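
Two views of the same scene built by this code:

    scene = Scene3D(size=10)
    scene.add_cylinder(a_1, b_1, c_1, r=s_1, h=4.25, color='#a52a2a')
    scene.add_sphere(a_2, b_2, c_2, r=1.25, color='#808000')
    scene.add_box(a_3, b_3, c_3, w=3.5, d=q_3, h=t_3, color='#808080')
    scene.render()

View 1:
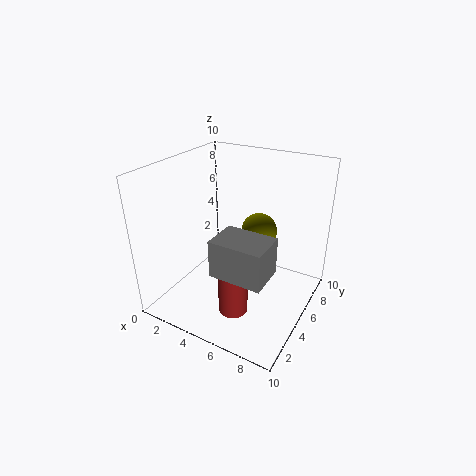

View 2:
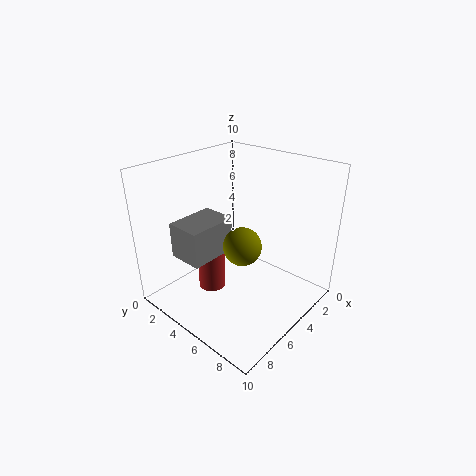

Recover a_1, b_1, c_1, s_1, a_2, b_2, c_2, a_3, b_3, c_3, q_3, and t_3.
a_1 = 5.75
b_1 = 3
c_1 = 0.5
s_1 = 1
a_2 = 6
b_2 = 6.25
c_2 = 5.25
a_3 = 4.75
b_3 = 1.75
c_3 = 3.75
q_3 = 2.5
t_3 = 2.5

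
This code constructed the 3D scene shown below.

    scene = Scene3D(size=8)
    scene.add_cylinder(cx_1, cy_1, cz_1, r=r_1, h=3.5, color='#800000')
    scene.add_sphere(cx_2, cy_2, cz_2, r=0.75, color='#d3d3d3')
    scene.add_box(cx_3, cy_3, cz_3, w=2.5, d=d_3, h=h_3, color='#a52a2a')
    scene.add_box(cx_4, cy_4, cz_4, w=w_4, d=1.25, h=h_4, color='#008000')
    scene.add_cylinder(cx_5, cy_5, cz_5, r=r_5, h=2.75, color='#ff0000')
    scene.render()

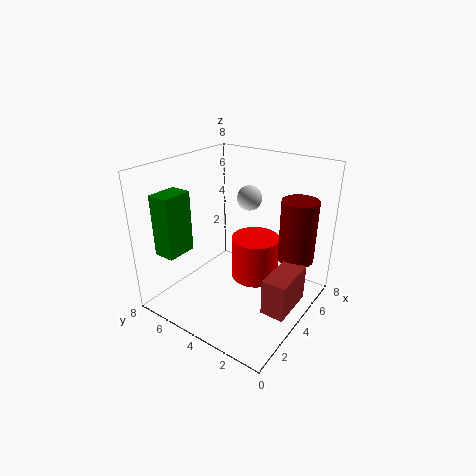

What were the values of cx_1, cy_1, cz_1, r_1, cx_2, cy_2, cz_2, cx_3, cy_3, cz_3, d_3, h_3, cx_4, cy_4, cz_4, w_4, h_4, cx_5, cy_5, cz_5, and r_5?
cx_1 = 5.75; cy_1 = 1.25; cz_1 = 2.75; r_1 = 1; cx_2 = 6.25; cy_2 = 4.75; cz_2 = 5.5; cx_3 = 2.5; cy_3 = 0.25; cz_3 = 1; d_3 = 1.25; h_3 = 2; cx_4 = 1.25; cy_4 = 6.5; cz_4 = 3; w_4 = 1.75; h_4 = 3.5; cx_5 = 6.25; cy_5 = 4.25; cz_5 = 0.25; r_5 = 1.5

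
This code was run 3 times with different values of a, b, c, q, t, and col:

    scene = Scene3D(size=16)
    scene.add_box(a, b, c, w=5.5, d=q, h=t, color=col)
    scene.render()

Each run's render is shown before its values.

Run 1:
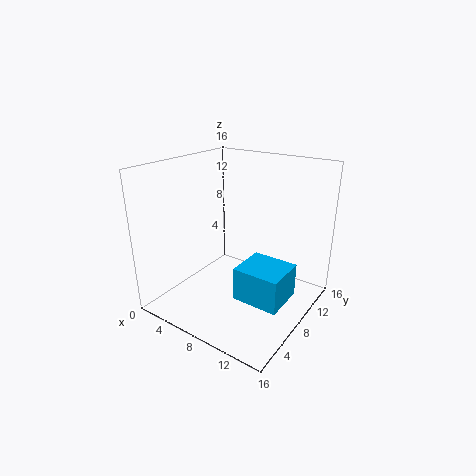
a = 8, b = 7, c = 0.5, q = 5, t = 4, col = 'deepskyblue'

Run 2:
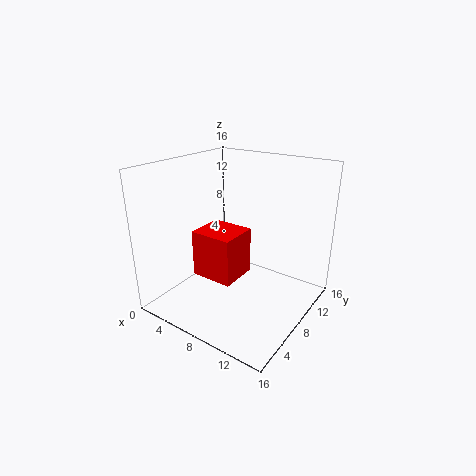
a = 1, b = 8, c = 1, q = 5, t = 6, col = 'red'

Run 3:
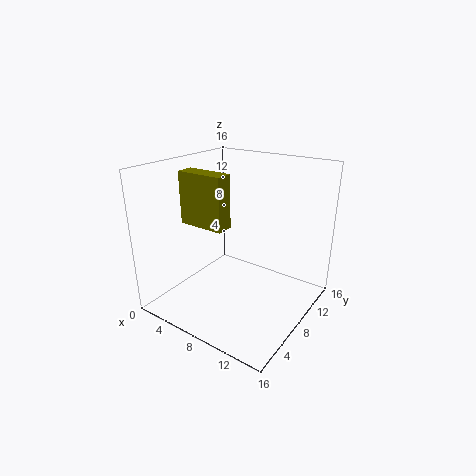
a = 1.5, b = 6, c = 9, q = 2, t = 6, col = 'olive'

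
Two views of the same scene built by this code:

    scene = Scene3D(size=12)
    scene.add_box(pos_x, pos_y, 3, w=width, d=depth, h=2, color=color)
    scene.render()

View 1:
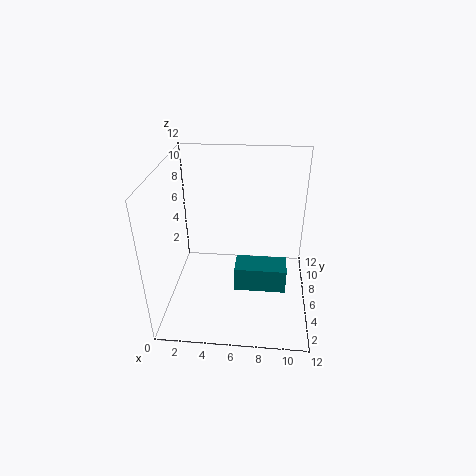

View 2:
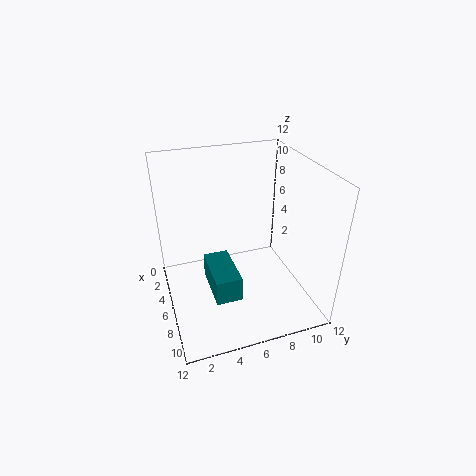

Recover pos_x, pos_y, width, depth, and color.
pos_x = 6, pos_y = 3, width = 4, depth = 2, color = 'teal'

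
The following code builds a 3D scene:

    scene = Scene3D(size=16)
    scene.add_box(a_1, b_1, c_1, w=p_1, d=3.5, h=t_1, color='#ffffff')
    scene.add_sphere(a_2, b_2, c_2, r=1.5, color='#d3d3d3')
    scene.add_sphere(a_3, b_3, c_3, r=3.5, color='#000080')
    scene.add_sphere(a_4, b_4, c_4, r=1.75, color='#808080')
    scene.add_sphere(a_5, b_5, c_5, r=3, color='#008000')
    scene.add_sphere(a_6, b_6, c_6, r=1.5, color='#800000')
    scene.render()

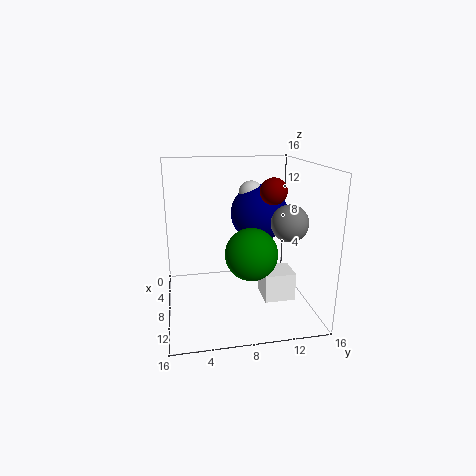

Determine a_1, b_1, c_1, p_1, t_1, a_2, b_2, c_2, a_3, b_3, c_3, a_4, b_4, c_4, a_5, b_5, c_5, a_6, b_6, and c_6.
a_1 = 7, b_1 = 10.75, c_1 = 0.75, p_1 = 3.25, t_1 = 3.25, a_2 = 3.5, b_2 = 10.5, c_2 = 12, a_3 = 3.75, b_3 = 11.5, c_3 = 9.5, a_4 = 13.75, b_4 = 11.75, c_4 = 11.25, a_5 = 8.25, b_5 = 9.5, c_5 = 6, a_6 = 7.75, b_6 = 12, c_6 = 13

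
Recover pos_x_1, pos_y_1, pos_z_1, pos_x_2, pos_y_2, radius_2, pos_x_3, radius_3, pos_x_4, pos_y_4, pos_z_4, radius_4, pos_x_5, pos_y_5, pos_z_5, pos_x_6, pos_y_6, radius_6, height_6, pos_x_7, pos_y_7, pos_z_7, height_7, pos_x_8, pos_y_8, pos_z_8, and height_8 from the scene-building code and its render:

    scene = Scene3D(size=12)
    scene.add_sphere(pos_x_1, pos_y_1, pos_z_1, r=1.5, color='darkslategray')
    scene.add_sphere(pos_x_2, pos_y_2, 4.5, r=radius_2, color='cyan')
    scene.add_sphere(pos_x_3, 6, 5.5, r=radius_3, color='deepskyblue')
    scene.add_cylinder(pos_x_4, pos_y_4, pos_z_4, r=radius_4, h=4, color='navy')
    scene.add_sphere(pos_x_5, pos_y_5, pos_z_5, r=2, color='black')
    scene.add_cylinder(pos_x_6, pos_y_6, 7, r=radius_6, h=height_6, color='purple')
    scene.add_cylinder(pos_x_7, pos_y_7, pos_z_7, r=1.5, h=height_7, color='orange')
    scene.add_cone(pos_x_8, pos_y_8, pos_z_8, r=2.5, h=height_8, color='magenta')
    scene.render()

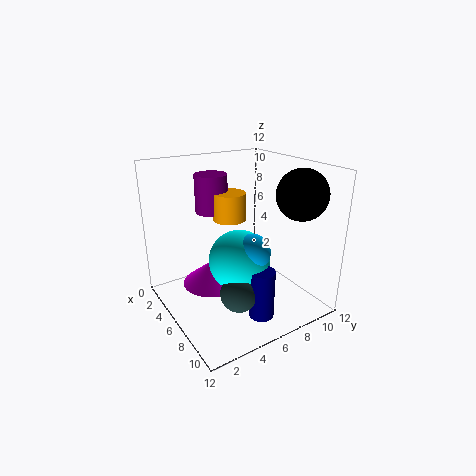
pos_x_1 = 8.5, pos_y_1 = 4.5, pos_z_1 = 2.5, pos_x_2 = 7, pos_y_2 = 5.5, radius_2 = 2.5, pos_x_3 = 8, radius_3 = 1.5, pos_x_4 = 9.5, pos_y_4 = 6, pos_z_4 = 0.5, radius_4 = 1, pos_x_5 = 9.5, pos_y_5 = 9.5, pos_z_5 = 10, pos_x_6 = 1.5, pos_y_6 = 6, radius_6 = 1.5, height_6 = 3.5, pos_x_7 = 3, pos_y_7 = 7, pos_z_7 = 6.5, height_7 = 2.5, pos_x_8 = 5, pos_y_8 = 4, pos_z_8 = 2, height_8 = 2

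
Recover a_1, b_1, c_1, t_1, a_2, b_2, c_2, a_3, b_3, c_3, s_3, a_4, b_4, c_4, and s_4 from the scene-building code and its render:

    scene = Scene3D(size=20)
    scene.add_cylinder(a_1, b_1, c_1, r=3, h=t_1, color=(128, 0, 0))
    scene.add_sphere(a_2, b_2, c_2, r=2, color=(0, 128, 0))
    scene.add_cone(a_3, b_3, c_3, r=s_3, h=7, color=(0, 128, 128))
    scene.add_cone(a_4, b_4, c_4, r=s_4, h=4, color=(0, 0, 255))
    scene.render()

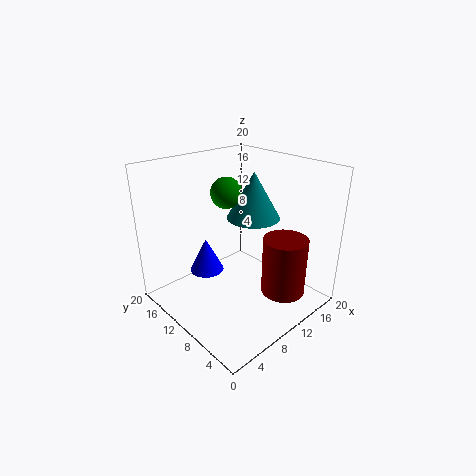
a_1 = 13, b_1 = 4, c_1 = 3, t_1 = 8, a_2 = 8, b_2 = 10, c_2 = 17, a_3 = 15, b_3 = 12, c_3 = 11, s_3 = 4, a_4 = 3, b_4 = 8, c_4 = 9, s_4 = 2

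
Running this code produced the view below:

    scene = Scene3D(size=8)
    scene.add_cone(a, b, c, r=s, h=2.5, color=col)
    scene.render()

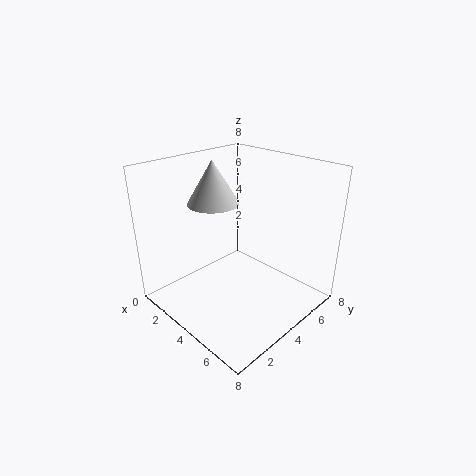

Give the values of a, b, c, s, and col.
a = 2, b = 4, c = 5.5, s = 1.5, col = 'lightgray'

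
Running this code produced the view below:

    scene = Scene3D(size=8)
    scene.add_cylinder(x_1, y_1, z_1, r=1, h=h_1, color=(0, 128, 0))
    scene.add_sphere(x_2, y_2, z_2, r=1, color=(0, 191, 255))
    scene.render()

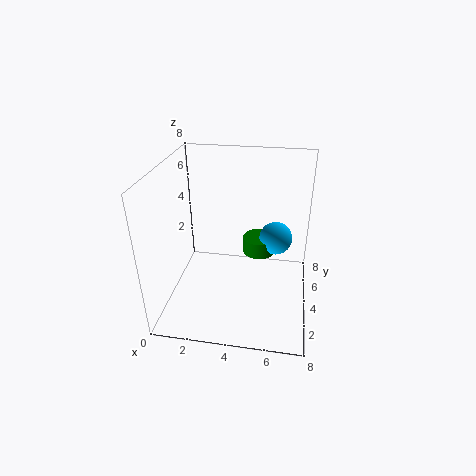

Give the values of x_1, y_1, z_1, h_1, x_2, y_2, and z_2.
x_1 = 5, y_1 = 6, z_1 = 2, h_1 = 1, x_2 = 6, y_2 = 6, z_2 = 3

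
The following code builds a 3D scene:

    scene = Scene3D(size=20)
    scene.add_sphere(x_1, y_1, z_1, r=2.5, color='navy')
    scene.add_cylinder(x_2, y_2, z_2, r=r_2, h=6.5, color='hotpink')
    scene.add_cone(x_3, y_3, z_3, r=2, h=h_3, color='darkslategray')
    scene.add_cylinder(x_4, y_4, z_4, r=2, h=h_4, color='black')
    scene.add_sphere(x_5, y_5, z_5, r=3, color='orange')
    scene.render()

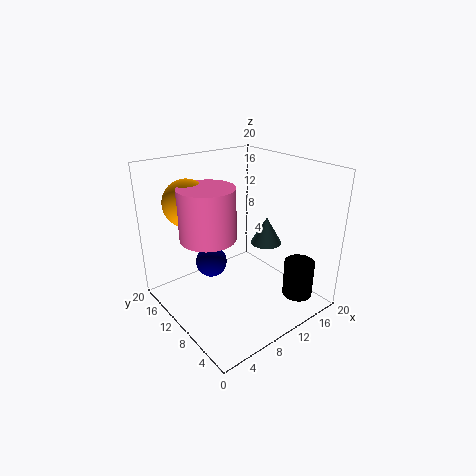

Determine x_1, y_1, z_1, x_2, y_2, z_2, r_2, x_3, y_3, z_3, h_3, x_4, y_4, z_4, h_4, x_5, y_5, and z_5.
x_1 = 10; y_1 = 17; z_1 = 3; x_2 = 4.5; y_2 = 9; z_2 = 12; r_2 = 3.5; x_3 = 11.5; y_3 = 6; z_3 = 10.5; h_3 = 3.5; x_4 = 14.5; y_4 = 2.5; z_4 = 3; h_4 = 5; x_5 = 3.5; y_5 = 12; z_5 = 16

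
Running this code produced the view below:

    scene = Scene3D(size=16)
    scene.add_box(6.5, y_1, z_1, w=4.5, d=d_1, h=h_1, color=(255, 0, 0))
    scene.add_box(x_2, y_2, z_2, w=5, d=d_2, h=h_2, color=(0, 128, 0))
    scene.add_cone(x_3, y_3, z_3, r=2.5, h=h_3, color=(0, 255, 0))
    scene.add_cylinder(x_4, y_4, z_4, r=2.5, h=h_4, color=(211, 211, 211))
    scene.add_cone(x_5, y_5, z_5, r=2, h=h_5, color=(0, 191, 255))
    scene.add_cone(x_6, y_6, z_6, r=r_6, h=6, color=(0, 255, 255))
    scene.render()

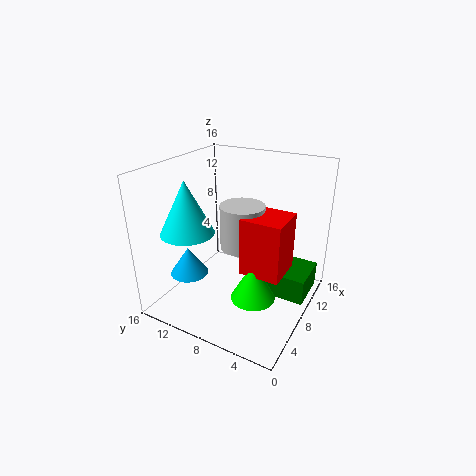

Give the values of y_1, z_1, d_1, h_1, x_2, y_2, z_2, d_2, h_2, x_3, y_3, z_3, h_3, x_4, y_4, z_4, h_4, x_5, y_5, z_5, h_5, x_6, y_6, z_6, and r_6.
y_1 = 2.5, z_1 = 4.5, d_1 = 4.5, h_1 = 6.5, x_2 = 9.5, y_2 = 0.5, z_2 = 0.5, d_2 = 4.5, h_2 = 3, x_3 = 7, y_3 = 5.5, z_3 = 1.5, h_3 = 4.5, x_4 = 9, y_4 = 8, z_4 = 6.5, h_4 = 5, x_5 = 3.5, y_5 = 11.5, z_5 = 5, h_5 = 3, x_6 = 5.5, y_6 = 13, z_6 = 8.5, r_6 = 3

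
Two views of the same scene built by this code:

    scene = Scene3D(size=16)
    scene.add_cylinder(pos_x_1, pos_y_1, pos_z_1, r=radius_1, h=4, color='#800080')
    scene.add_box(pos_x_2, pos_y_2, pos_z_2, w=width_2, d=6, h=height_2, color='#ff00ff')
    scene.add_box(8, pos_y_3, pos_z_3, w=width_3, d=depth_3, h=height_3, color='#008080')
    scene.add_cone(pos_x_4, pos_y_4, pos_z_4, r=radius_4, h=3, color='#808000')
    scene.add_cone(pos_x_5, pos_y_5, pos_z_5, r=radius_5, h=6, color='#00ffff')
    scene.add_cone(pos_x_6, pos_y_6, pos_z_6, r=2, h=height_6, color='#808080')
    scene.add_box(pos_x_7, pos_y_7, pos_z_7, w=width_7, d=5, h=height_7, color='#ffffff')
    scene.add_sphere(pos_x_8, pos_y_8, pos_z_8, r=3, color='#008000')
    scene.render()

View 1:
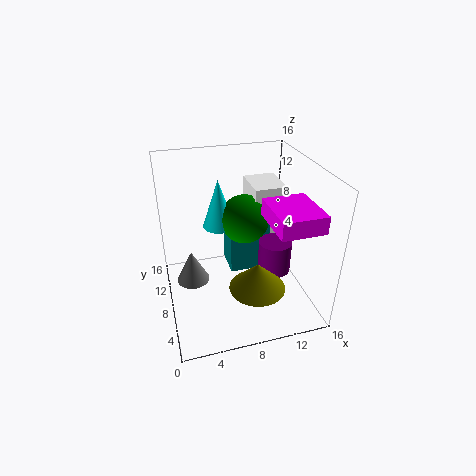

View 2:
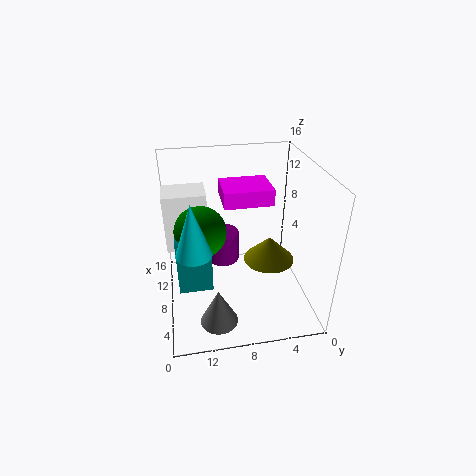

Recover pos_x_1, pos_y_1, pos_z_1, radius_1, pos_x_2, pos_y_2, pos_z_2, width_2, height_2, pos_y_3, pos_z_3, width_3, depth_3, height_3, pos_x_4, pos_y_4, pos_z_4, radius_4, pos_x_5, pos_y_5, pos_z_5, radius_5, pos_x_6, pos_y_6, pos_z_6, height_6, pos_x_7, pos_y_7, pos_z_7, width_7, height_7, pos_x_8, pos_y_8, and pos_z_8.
pos_x_1 = 13, pos_y_1 = 9, pos_z_1 = 2, radius_1 = 2, pos_x_2 = 11, pos_y_2 = 3, pos_z_2 = 10, width_2 = 5, height_2 = 2, pos_y_3 = 11, pos_z_3 = 1, width_3 = 5, depth_3 = 4, height_3 = 7, pos_x_4 = 9, pos_y_4 = 4, pos_z_4 = 4, radius_4 = 3, pos_x_5 = 7, pos_y_5 = 13, pos_z_5 = 7, radius_5 = 2, pos_x_6 = 3, pos_y_6 = 11, pos_z_6 = 1, height_6 = 4, pos_x_7 = 11, pos_y_7 = 11, pos_z_7 = 5, width_7 = 4, height_7 = 7, pos_x_8 = 10, pos_y_8 = 12, pos_z_8 = 8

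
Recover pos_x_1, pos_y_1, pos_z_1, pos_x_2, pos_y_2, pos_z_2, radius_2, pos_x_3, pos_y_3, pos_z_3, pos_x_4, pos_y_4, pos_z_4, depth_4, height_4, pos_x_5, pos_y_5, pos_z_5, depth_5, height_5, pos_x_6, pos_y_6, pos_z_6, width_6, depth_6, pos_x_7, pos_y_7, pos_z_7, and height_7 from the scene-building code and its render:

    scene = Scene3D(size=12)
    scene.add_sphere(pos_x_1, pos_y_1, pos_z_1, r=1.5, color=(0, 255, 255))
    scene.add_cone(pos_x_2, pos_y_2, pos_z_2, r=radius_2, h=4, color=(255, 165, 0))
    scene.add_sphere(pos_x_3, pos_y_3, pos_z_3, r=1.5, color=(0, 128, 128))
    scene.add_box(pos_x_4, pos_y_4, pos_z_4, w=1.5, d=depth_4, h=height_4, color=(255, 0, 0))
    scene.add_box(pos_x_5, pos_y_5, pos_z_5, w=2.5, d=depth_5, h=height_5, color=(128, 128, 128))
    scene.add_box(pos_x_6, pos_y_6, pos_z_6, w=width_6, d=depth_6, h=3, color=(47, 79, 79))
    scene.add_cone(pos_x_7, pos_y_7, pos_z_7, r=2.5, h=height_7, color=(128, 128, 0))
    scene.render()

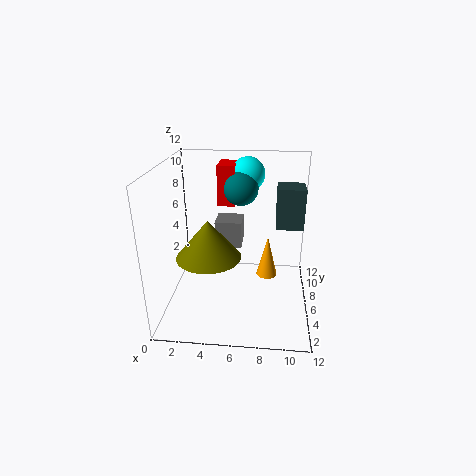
pos_x_1 = 6.5; pos_y_1 = 9.5; pos_z_1 = 10.5; pos_x_2 = 8.5; pos_y_2 = 9.5; pos_z_2 = 0.5; radius_2 = 1; pos_x_3 = 6; pos_y_3 = 8.5; pos_z_3 = 9.5; pos_x_4 = 4; pos_y_4 = 8; pos_z_4 = 8; depth_4 = 2.5; height_4 = 3.5; pos_x_5 = 3.5; pos_y_5 = 9; pos_z_5 = 3.5; depth_5 = 2.5; height_5 = 2.5; pos_x_6 = 9; pos_y_6 = 3.5; pos_z_6 = 8; width_6 = 2; depth_6 = 2; pos_x_7 = 4; pos_y_7 = 3.5; pos_z_7 = 5.5; height_7 = 3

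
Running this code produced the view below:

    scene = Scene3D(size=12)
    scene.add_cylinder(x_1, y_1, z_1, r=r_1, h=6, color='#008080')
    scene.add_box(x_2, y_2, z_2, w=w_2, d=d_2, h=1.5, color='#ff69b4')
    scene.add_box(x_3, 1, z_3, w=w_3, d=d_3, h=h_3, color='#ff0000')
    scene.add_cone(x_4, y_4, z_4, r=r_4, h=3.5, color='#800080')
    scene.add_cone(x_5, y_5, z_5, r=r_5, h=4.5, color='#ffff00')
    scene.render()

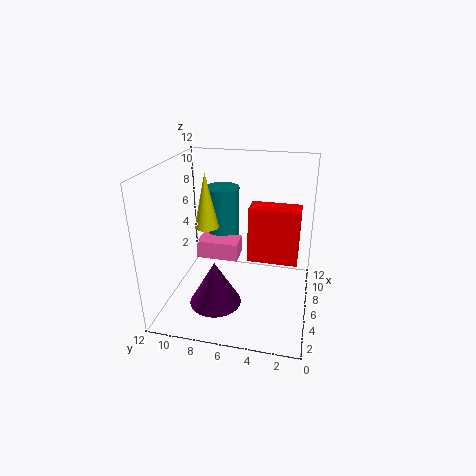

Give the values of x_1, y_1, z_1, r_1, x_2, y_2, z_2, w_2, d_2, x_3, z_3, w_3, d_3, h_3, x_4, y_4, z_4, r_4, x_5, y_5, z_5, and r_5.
x_1 = 8.5; y_1 = 8; z_1 = 3.5; r_1 = 1.5; x_2 = 5.5; y_2 = 6; z_2 = 4; w_2 = 2; d_2 = 3.5; x_3 = 5; z_3 = 4.5; w_3 = 2; d_3 = 4; h_3 = 4.5; x_4 = 2.5; y_4 = 7; z_4 = 2; r_4 = 2; x_5 = 5.5; y_5 = 8.5; z_5 = 7; r_5 = 1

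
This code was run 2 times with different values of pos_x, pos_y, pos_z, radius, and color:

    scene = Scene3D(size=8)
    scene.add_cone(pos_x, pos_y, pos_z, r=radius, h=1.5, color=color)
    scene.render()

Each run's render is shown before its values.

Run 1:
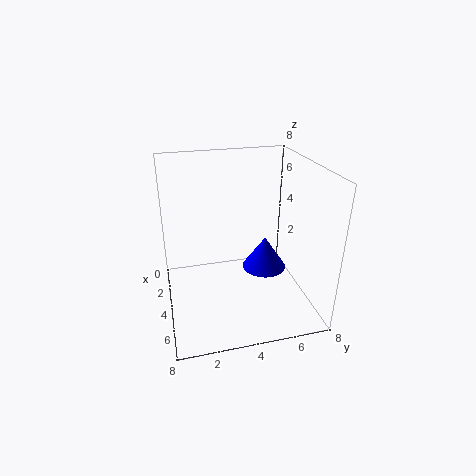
pos_x = 7, pos_y = 4.5, pos_z = 4, radius = 1, color = 'blue'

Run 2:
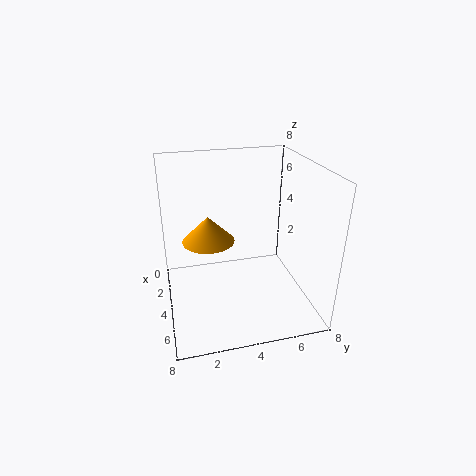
pos_x = 3, pos_y = 2.5, pos_z = 3.5, radius = 1.5, color = 'orange'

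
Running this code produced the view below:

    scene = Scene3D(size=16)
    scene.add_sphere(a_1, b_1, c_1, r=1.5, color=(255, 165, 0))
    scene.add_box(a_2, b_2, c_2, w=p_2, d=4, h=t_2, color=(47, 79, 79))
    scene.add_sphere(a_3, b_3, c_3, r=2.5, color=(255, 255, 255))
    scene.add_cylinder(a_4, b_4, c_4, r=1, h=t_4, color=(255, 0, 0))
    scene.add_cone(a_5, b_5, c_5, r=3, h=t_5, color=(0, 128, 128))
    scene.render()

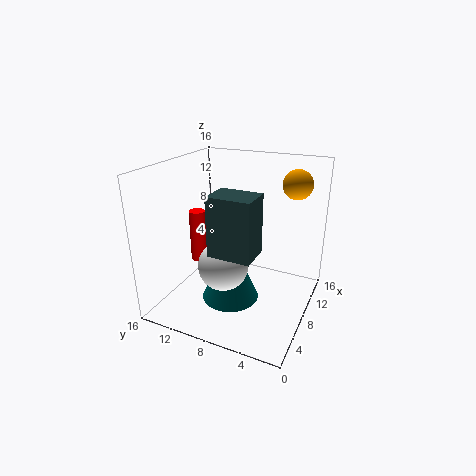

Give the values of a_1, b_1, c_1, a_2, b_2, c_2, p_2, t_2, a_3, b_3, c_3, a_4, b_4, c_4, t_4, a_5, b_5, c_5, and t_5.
a_1 = 9
b_1 = 2
c_1 = 14.5
a_2 = 0.5
b_2 = 3.5
c_2 = 9.5
p_2 = 3
t_2 = 5.5
a_3 = 3.5
b_3 = 7.5
c_3 = 7
a_4 = 10
b_4 = 14.5
c_4 = 3
t_4 = 6.5
a_5 = 5
b_5 = 7.5
c_5 = 2.5
t_5 = 7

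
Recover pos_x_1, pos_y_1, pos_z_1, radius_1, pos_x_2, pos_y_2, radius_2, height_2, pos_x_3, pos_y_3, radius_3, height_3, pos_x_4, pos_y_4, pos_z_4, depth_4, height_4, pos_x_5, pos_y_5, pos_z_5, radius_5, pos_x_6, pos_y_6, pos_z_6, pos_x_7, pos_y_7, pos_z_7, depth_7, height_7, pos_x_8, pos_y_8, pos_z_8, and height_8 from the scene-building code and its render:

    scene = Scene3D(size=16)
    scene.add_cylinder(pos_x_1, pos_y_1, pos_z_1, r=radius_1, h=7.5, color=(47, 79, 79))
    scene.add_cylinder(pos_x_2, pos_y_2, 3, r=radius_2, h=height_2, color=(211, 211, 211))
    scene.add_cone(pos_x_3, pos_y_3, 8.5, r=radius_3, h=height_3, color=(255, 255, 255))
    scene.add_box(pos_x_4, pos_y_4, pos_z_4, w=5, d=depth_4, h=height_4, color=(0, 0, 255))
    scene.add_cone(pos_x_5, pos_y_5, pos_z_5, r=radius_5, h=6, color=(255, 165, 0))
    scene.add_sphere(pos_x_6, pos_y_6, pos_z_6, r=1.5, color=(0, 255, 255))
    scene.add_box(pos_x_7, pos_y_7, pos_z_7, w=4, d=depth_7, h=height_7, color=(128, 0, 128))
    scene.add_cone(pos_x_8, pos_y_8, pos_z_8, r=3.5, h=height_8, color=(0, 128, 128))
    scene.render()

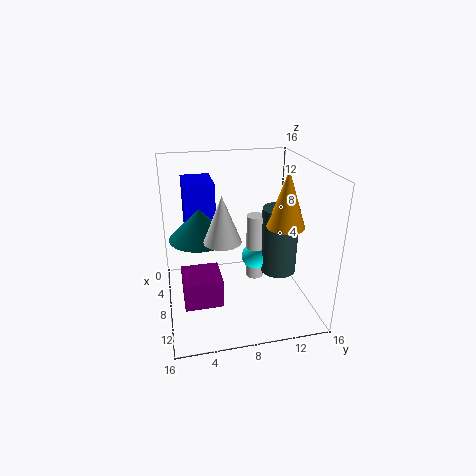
pos_x_1 = 9, pos_y_1 = 12.5, pos_z_1 = 4, radius_1 = 2, pos_x_2 = 8, pos_y_2 = 10, radius_2 = 1, height_2 = 7.5, pos_x_3 = 9.5, pos_y_3 = 6, radius_3 = 2, height_3 = 5, pos_x_4 = 0.5, pos_y_4 = 2.5, pos_z_4 = 7.5, depth_4 = 3.5, height_4 = 6, pos_x_5 = 10.5, pos_y_5 = 12.5, pos_z_5 = 10, radius_5 = 2, pos_x_6 = 8, pos_y_6 = 10, pos_z_6 = 5.5, pos_x_7 = 8.5, pos_y_7 = 1.5, pos_z_7 = 2.5, depth_7 = 4, height_7 = 3, pos_x_8 = 6, pos_y_8 = 4, pos_z_8 = 7.5, height_8 = 3.5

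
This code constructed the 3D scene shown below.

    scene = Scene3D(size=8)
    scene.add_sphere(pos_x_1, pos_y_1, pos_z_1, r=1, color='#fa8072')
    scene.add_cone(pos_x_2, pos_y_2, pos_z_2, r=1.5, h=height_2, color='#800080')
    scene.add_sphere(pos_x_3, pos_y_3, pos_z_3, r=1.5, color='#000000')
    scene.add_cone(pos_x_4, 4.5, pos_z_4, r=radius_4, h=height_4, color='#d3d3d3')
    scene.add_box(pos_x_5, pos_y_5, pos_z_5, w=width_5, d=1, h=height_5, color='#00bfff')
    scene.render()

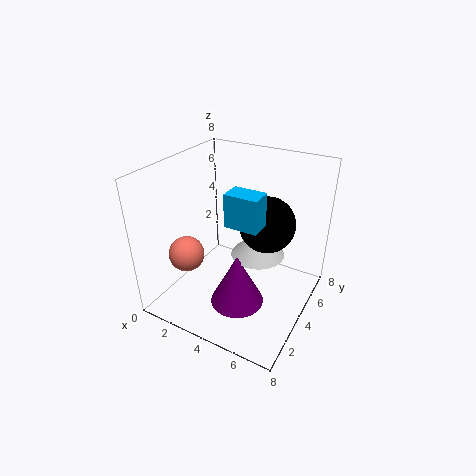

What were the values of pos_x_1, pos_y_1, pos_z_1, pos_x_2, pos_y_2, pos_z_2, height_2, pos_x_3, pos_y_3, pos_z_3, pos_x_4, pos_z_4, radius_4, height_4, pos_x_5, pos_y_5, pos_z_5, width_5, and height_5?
pos_x_1 = 1.5; pos_y_1 = 2.5; pos_z_1 = 3; pos_x_2 = 4.5; pos_y_2 = 3; pos_z_2 = 0.5; height_2 = 3; pos_x_3 = 5.5; pos_y_3 = 4.5; pos_z_3 = 5; pos_x_4 = 5; pos_z_4 = 3; radius_4 = 1.5; height_4 = 1.5; pos_x_5 = 5; pos_y_5 = 1; pos_z_5 = 6.5; width_5 = 1.5; height_5 = 1.5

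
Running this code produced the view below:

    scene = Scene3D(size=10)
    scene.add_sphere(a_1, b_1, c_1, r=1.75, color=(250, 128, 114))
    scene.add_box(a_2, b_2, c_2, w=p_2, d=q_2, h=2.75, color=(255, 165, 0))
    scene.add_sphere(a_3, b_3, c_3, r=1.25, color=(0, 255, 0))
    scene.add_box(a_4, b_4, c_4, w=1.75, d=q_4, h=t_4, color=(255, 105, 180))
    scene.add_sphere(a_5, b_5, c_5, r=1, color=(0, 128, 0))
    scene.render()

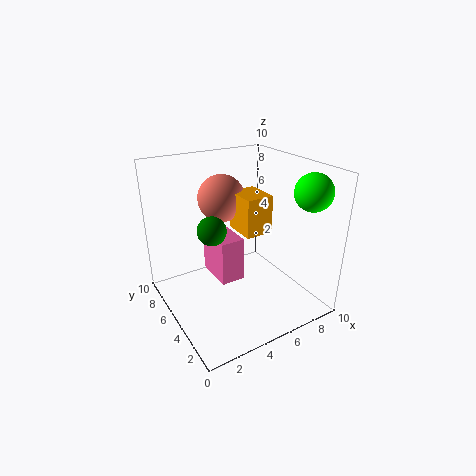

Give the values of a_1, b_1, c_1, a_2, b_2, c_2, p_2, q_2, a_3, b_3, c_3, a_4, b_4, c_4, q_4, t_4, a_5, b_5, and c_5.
a_1 = 5.25; b_1 = 7.75; c_1 = 7; a_2 = 5.5; b_2 = 4.5; c_2 = 5; p_2 = 2; q_2 = 2.5; a_3 = 8.75; b_3 = 2; c_3 = 8.5; a_4 = 3.75; b_4 = 5; c_4 = 1.5; q_4 = 3; t_4 = 3.25; a_5 = 3.25; b_5 = 5.5; c_5 = 5.75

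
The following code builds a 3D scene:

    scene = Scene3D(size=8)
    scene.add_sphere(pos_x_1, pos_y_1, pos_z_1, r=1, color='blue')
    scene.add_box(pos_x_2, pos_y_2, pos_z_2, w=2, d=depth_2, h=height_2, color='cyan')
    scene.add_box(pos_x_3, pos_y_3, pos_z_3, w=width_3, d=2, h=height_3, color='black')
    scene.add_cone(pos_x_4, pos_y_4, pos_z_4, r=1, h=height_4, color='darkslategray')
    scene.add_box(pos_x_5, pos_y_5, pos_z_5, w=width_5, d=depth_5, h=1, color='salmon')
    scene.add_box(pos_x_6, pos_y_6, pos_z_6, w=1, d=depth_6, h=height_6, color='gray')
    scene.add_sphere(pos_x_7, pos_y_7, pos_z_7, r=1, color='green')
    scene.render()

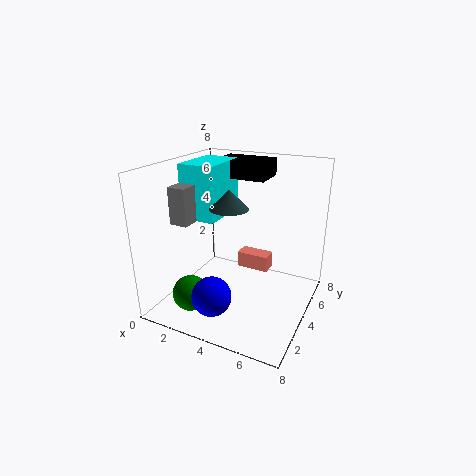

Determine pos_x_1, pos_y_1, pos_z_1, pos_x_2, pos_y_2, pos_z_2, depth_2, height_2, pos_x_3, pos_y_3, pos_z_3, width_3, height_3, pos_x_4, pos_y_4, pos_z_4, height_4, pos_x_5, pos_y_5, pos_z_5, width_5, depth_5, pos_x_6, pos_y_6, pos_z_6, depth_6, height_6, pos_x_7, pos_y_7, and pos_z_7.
pos_x_1 = 4
pos_y_1 = 1
pos_z_1 = 2
pos_x_2 = 1
pos_y_2 = 3
pos_z_2 = 5
depth_2 = 3
height_2 = 3
pos_x_3 = 2
pos_y_3 = 5
pos_z_3 = 7
width_3 = 3
height_3 = 1
pos_x_4 = 4
pos_y_4 = 3
pos_z_4 = 6
height_4 = 1
pos_x_5 = 3
pos_y_5 = 6
pos_z_5 = 1
width_5 = 2
depth_5 = 1
pos_x_6 = 1
pos_y_6 = 2
pos_z_6 = 5
depth_6 = 2
height_6 = 2
pos_x_7 = 2
pos_y_7 = 2
pos_z_7 = 1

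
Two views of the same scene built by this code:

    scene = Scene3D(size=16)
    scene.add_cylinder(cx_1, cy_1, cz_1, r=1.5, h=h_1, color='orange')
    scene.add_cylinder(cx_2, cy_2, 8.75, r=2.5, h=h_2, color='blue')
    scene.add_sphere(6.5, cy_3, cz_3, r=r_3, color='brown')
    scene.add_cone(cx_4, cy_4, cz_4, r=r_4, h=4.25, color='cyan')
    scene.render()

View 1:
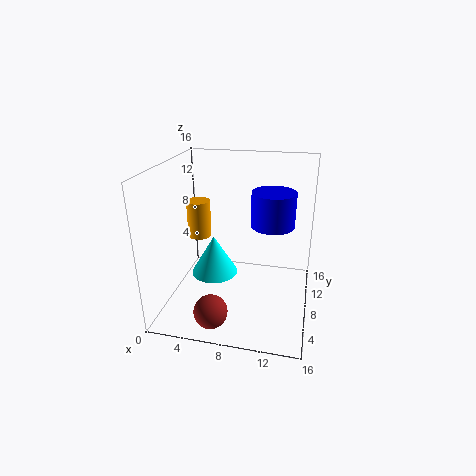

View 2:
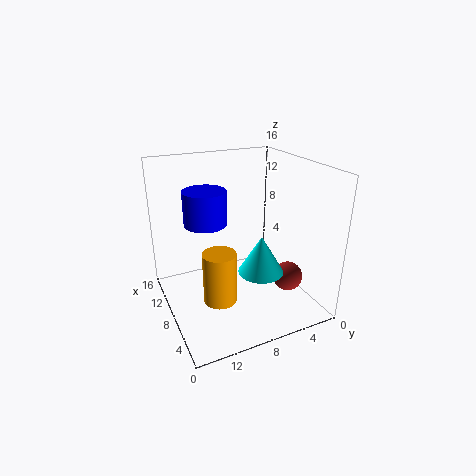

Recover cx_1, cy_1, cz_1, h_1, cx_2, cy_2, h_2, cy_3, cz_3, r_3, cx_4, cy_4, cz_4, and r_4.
cx_1 = 1.75, cy_1 = 12.75, cz_1 = 5.5, h_1 = 4.75, cx_2 = 11.5, cy_2 = 10.5, h_2 = 4, cy_3 = 2, cz_3 = 2.25, r_3 = 1.75, cx_4 = 5.75, cy_4 = 6.25, cz_4 = 4.5, r_4 = 2.5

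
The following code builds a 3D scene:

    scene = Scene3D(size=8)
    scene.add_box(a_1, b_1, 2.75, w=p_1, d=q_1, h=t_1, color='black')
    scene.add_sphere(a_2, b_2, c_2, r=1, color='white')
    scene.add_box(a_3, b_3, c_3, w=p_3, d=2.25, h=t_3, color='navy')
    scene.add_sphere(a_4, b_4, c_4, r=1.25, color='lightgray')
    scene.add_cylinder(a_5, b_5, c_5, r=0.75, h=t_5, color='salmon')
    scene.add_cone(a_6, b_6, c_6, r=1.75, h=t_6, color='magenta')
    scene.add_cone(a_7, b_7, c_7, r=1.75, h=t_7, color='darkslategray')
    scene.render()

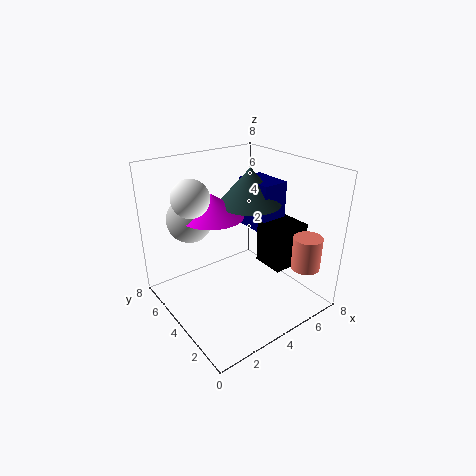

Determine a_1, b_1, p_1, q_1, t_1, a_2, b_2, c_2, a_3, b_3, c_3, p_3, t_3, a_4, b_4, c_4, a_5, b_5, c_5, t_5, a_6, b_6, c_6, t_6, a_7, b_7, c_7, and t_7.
a_1 = 4.75
b_1 = 1.5
p_1 = 2
q_1 = 1.75
t_1 = 2.25
a_2 = 1.75
b_2 = 5
c_2 = 6.5
a_3 = 5
b_3 = 3
c_3 = 4.25
p_3 = 1.5
t_3 = 2.75
a_4 = 2
b_4 = 5.75
c_4 = 5
a_5 = 6
b_5 = 0.75
c_5 = 3
t_5 = 1.75
a_6 = 3
b_6 = 5
c_6 = 5.25
t_6 = 1.25
a_7 = 5
b_7 = 4.25
c_7 = 5.75
t_7 = 2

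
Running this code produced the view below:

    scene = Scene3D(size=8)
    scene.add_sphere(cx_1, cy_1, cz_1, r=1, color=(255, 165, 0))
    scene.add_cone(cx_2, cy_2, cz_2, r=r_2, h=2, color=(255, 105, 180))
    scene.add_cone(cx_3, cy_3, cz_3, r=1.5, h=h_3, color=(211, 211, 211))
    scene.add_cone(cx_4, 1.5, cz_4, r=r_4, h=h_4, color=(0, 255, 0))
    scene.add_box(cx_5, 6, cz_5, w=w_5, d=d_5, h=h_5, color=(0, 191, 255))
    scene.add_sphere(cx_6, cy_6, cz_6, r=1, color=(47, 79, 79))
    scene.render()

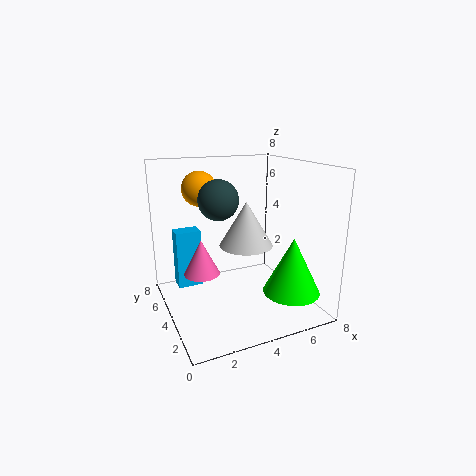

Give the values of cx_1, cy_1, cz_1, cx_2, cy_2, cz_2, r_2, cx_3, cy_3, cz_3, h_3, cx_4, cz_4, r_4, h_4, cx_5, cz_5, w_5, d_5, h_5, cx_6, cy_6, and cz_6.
cx_1 = 2.5, cy_1 = 6, cz_1 = 6.5, cx_2 = 2, cy_2 = 4.5, cz_2 = 2, r_2 = 1, cx_3 = 4.5, cy_3 = 4, cz_3 = 3.5, h_3 = 2.5, cx_4 = 6, cz_4 = 1.5, r_4 = 1.5, h_4 = 3, cx_5 = 1, cz_5 = 0.5, w_5 = 1.5, d_5 = 1, h_5 = 3.5, cx_6 = 2.5, cy_6 = 3, cz_6 = 6.5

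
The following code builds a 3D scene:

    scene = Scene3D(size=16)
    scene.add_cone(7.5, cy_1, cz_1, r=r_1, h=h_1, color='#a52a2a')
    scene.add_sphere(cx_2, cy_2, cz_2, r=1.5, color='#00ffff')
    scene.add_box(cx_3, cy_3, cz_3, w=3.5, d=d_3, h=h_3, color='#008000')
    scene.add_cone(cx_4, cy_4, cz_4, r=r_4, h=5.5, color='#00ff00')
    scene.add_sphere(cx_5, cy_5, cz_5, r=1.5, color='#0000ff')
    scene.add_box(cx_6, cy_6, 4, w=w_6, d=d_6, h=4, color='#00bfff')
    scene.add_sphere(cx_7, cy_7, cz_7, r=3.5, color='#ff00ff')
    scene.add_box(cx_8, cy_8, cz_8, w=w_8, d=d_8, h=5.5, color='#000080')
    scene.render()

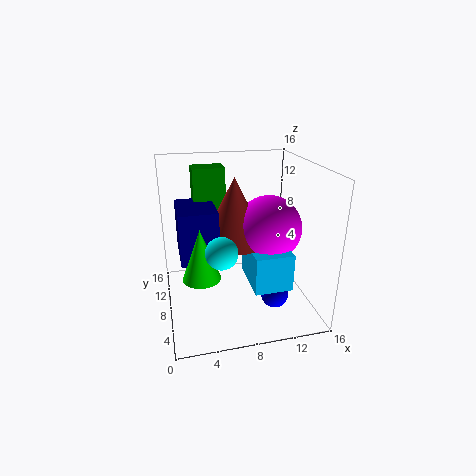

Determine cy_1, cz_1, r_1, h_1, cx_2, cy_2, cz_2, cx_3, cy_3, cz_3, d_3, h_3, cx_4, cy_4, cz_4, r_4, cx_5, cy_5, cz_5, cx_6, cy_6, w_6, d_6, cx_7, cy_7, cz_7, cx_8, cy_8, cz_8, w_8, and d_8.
cy_1 = 7.5
cz_1 = 8
r_1 = 3.5
h_1 = 7
cx_2 = 5
cy_2 = 2
cz_2 = 9.5
cx_3 = 3.5
cy_3 = 9.5
cz_3 = 10.5
d_3 = 2.5
h_3 = 5
cx_4 = 3.5
cy_4 = 5.5
cz_4 = 5
r_4 = 2
cx_5 = 11.5
cy_5 = 5
cz_5 = 2
cx_6 = 8.5
cy_6 = 2.5
w_6 = 4
d_6 = 5.5
cx_7 = 11
cy_7 = 6.5
cz_7 = 9.5
cx_8 = 1.5
cy_8 = 5.5
cz_8 = 6.5
w_8 = 4
d_8 = 5.5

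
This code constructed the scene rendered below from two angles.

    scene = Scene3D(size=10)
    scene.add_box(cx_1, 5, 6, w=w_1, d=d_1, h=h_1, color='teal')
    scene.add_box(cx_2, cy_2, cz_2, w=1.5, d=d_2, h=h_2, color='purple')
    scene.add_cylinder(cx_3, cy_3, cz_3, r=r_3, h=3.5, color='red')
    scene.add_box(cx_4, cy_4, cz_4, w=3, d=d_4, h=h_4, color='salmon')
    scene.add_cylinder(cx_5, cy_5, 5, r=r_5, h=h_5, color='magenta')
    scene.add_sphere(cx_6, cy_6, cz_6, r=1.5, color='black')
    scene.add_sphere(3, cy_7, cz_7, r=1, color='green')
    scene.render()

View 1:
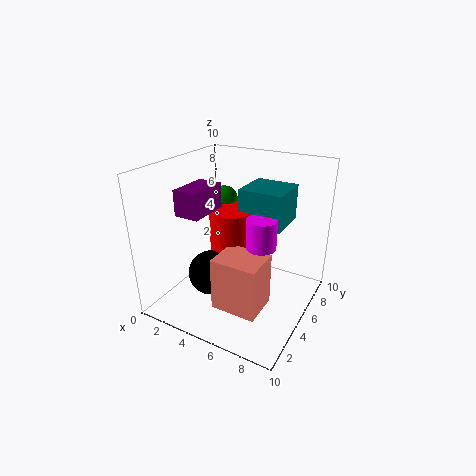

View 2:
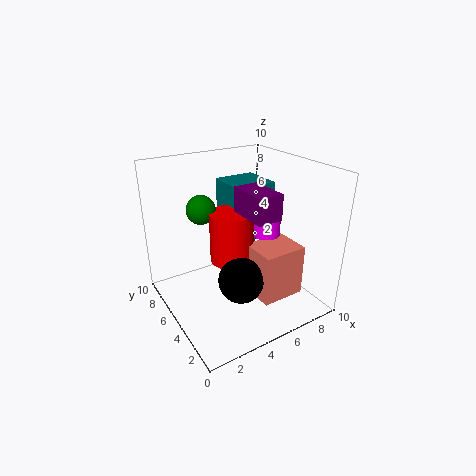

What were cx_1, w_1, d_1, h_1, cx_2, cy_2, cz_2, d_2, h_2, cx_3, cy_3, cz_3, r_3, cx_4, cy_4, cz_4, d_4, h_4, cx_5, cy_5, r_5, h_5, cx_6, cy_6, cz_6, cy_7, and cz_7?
cx_1 = 5; w_1 = 3; d_1 = 3; h_1 = 2.5; cx_2 = 3.5; cy_2 = 0.5; cz_2 = 8; d_2 = 2.5; h_2 = 1.5; cx_3 = 4.5; cy_3 = 5; cz_3 = 3.5; r_3 = 1.5; cx_4 = 5; cy_4 = 1.5; cz_4 = 1.5; d_4 = 2.5; h_4 = 3.5; cx_5 = 7; cy_5 = 4.5; r_5 = 1; h_5 = 2; cx_6 = 4; cy_6 = 3; cz_6 = 3; cy_7 = 6.5; cz_7 = 7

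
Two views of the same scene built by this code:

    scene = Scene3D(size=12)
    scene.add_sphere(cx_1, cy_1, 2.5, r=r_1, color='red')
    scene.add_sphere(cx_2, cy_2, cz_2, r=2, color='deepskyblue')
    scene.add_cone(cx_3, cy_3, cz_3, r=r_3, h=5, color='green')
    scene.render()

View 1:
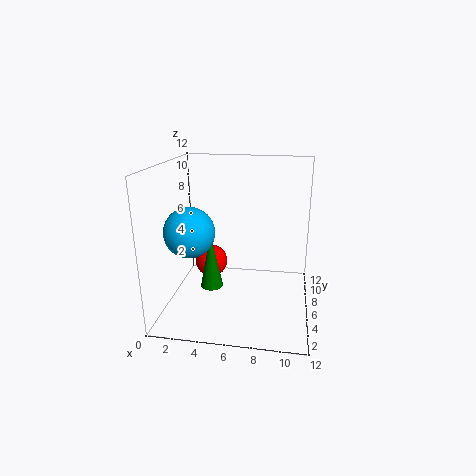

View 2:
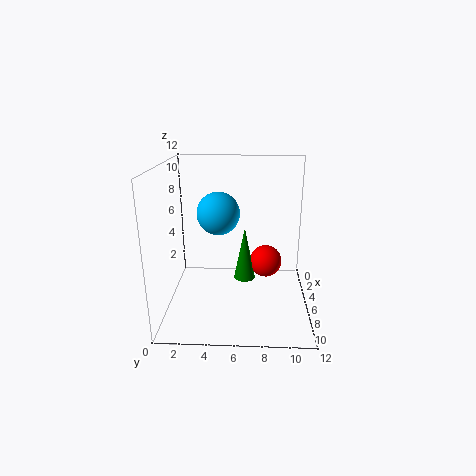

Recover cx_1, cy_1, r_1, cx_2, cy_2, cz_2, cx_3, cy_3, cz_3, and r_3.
cx_1 = 3, cy_1 = 8.5, r_1 = 1.5, cx_2 = 2.5, cy_2 = 4, cz_2 = 7, cx_3 = 3.5, cy_3 = 6.5, cz_3 = 1, r_3 = 1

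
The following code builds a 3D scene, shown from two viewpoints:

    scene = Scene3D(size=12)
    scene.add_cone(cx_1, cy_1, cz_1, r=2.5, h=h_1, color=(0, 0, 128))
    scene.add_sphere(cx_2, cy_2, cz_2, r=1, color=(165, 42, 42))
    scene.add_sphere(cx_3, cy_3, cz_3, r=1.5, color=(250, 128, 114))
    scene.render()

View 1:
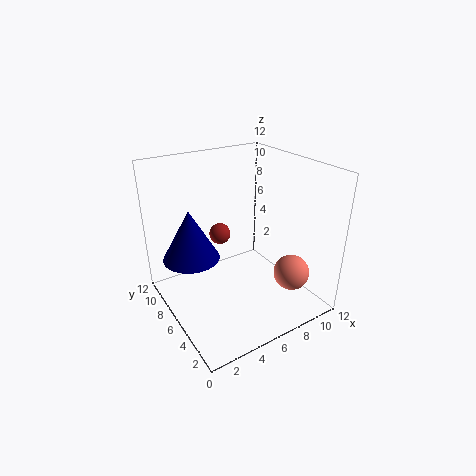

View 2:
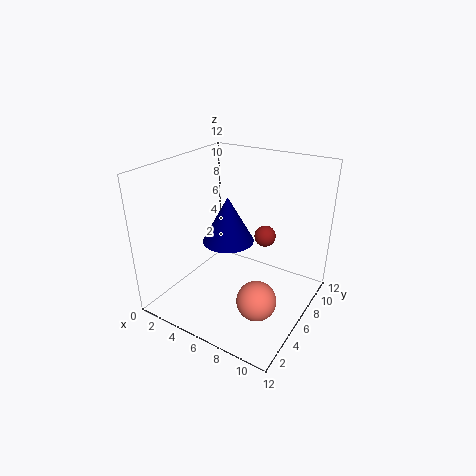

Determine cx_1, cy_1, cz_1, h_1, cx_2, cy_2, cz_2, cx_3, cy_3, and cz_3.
cx_1 = 3
cy_1 = 9
cz_1 = 3.5
h_1 = 4.5
cx_2 = 6.5
cy_2 = 10
cz_2 = 4.5
cx_3 = 9.5
cy_3 = 3
cz_3 = 3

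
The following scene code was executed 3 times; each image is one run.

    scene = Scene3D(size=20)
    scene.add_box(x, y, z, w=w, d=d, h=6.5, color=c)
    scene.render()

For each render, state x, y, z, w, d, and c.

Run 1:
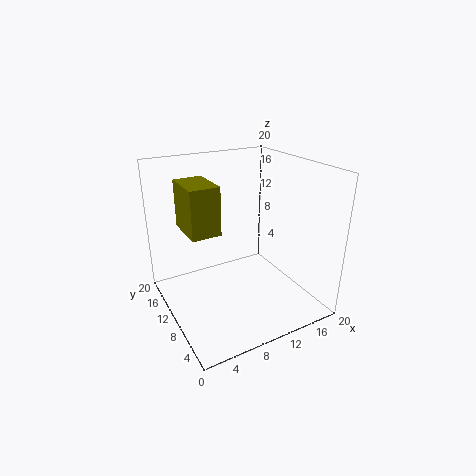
x = 3, y = 9, z = 11.5, w = 4, d = 6, c = 'olive'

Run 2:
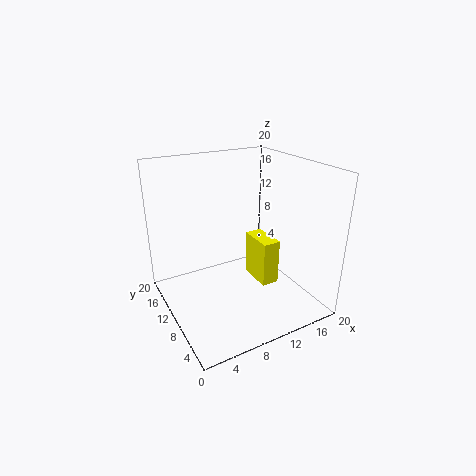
x = 12.5, y = 7, z = 3, w = 2.5, d = 5, c = 'yellow'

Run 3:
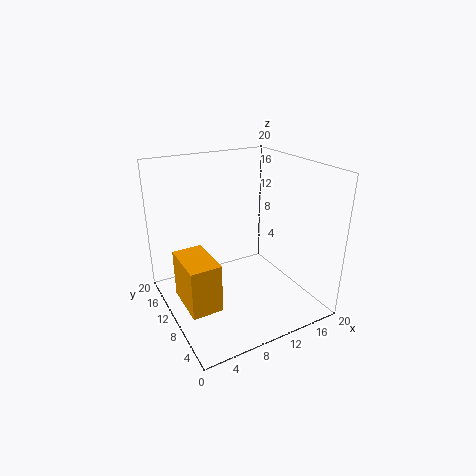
x = 1, y = 5, z = 3, w = 4, d = 6.5, c = 'orange'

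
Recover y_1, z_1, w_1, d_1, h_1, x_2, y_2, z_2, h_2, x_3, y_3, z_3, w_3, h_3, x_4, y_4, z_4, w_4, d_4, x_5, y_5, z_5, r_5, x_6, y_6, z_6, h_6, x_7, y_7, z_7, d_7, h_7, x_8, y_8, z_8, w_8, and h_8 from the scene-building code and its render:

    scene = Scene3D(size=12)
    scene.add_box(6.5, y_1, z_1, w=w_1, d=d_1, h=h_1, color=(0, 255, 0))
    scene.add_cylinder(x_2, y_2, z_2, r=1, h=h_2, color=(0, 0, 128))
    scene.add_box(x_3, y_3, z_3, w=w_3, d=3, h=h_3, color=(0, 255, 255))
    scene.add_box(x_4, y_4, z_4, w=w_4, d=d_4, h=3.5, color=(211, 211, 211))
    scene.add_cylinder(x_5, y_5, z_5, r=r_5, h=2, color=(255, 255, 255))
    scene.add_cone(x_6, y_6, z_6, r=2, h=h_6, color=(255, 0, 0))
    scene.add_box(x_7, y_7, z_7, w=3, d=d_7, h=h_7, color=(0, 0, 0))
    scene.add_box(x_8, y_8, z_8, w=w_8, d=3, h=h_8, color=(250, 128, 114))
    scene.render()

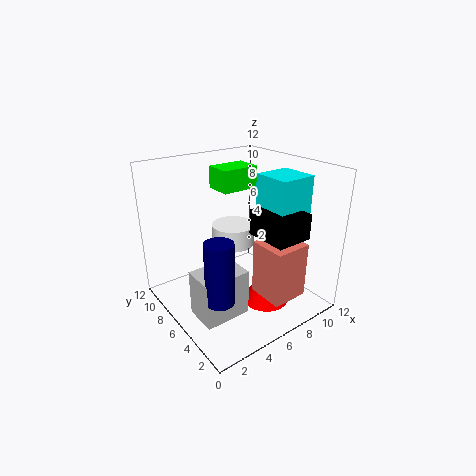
y_1 = 8.5, z_1 = 9, w_1 = 3.5, d_1 = 2.5, h_1 = 2, x_2 = 1.5, y_2 = 2, z_2 = 4, h_2 = 4.5, x_3 = 7, y_3 = 2, z_3 = 7.5, w_3 = 3, h_3 = 4, x_4 = 0.5, y_4 = 2, z_4 = 2, w_4 = 3.5, d_4 = 2.5, x_5 = 8, y_5 = 9.5, z_5 = 3.5, r_5 = 2, x_6 = 7.5, y_6 = 4, z_6 = 0.5, h_6 = 2.5, x_7 = 6, y_7 = 1, z_7 = 7, d_7 = 3.5, h_7 = 2, x_8 = 6, y_8 = 1, z_8 = 2, w_8 = 3, h_8 = 4.5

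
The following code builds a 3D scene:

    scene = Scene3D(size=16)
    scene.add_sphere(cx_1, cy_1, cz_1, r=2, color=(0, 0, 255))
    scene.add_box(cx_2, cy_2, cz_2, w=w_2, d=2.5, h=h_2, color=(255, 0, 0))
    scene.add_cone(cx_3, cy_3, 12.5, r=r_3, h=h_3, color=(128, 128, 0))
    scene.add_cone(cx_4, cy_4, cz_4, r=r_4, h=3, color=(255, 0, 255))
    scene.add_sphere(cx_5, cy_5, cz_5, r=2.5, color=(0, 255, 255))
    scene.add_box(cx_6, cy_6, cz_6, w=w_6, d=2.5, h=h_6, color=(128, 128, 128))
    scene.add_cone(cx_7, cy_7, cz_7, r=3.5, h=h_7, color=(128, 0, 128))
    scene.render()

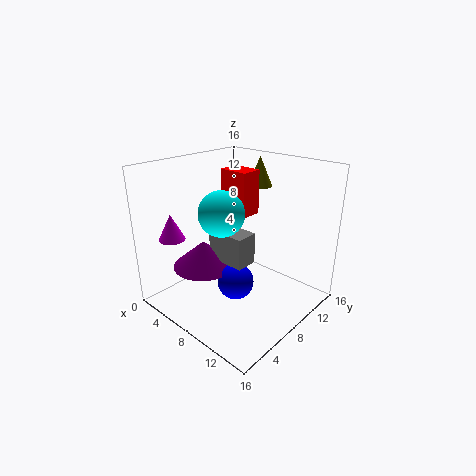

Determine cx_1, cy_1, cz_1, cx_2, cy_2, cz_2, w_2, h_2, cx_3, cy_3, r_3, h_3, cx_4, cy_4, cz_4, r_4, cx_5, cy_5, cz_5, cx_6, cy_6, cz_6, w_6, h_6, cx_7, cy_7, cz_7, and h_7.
cx_1 = 9, cy_1 = 6.5, cz_1 = 3.5, cx_2 = 4.5, cy_2 = 9, cz_2 = 10, w_2 = 3.5, h_2 = 5, cx_3 = 6.5, cy_3 = 13.5, r_3 = 1.5, h_3 = 3.5, cx_4 = 2, cy_4 = 3.5, cz_4 = 7.5, r_4 = 1.5, cx_5 = 7, cy_5 = 6.5, cz_5 = 11, cx_6 = 5.5, cy_6 = 6, cz_6 = 5.5, w_6 = 4.5, h_6 = 3.5, cx_7 = 5, cy_7 = 5.5, cz_7 = 4.5, h_7 = 3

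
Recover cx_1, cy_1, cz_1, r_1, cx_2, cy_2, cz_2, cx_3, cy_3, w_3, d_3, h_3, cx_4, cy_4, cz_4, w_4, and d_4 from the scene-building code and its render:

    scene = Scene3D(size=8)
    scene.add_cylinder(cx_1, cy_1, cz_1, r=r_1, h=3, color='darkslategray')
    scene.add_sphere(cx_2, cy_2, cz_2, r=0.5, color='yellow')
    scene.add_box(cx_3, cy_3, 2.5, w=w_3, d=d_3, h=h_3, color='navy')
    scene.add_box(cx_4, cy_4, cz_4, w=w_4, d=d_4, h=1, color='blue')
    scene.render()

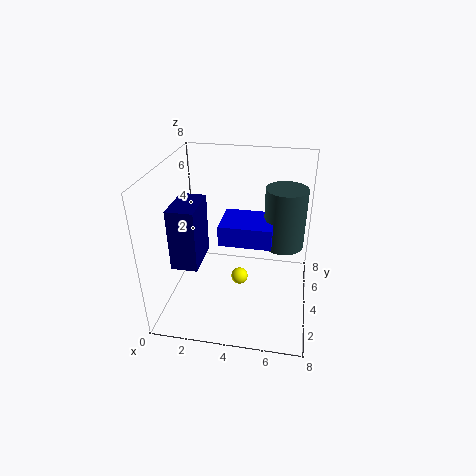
cx_1 = 6.5, cy_1 = 3, cz_1 = 4.5, r_1 = 1, cx_2 = 4, cy_2 = 4.5, cz_2 = 1, cx_3 = 0.5, cy_3 = 2.5, w_3 = 1.5, d_3 = 2.5, h_3 = 3.5, cx_4 = 3.5, cy_4 = 1.5, cz_4 = 5, w_4 = 2.5, d_4 = 2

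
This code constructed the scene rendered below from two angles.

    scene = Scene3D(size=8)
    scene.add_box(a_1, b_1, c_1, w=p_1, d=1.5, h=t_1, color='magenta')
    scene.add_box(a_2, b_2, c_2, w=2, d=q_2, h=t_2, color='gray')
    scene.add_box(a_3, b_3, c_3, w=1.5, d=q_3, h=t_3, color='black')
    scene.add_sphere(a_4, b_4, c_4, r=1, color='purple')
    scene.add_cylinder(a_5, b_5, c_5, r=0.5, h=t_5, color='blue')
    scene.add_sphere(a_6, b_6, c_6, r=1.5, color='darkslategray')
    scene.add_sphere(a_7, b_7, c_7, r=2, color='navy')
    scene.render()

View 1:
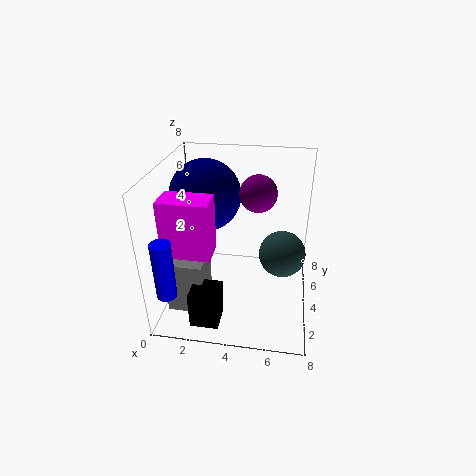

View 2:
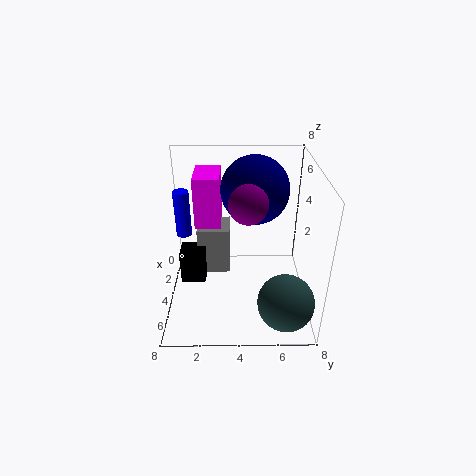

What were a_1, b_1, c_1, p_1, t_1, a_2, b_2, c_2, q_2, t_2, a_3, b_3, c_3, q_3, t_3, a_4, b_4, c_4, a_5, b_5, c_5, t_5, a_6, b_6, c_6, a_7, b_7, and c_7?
a_1 = 0.5; b_1 = 1.5; c_1 = 4; p_1 = 2.5; t_1 = 3; a_2 = 0.5; b_2 = 1.5; c_2 = 0.5; q_2 = 2; t_2 = 3; a_3 = 2; b_3 = 0.5; c_3 = 0.5; q_3 = 1.5; t_3 = 2; a_4 = 5; b_4 = 4.5; c_4 = 6.5; a_5 = 1; b_5 = 0.5; c_5 = 2.5; t_5 = 3; a_6 = 6.5; b_6 = 6.5; c_6 = 1.5; a_7 = 2; b_7 = 5; c_7 = 6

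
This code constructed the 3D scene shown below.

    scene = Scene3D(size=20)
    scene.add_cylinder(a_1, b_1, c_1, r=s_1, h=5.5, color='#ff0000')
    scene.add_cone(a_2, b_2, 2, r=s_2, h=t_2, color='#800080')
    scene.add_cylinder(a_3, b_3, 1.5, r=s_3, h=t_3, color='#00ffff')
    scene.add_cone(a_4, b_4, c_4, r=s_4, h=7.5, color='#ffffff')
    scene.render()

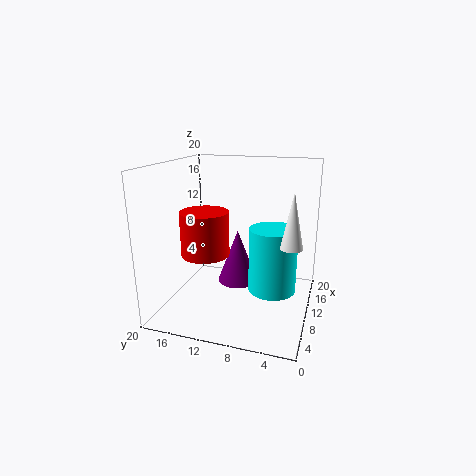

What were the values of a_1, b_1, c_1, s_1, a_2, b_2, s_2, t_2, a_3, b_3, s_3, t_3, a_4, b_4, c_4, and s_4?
a_1 = 4.5
b_1 = 12.5
c_1 = 9.5
s_1 = 3
a_2 = 13
b_2 = 11
s_2 = 3
t_2 = 8
a_3 = 12.5
b_3 = 5.5
s_3 = 3.5
t_3 = 9.5
a_4 = 9.5
b_4 = 2.5
c_4 = 9.5
s_4 = 1.5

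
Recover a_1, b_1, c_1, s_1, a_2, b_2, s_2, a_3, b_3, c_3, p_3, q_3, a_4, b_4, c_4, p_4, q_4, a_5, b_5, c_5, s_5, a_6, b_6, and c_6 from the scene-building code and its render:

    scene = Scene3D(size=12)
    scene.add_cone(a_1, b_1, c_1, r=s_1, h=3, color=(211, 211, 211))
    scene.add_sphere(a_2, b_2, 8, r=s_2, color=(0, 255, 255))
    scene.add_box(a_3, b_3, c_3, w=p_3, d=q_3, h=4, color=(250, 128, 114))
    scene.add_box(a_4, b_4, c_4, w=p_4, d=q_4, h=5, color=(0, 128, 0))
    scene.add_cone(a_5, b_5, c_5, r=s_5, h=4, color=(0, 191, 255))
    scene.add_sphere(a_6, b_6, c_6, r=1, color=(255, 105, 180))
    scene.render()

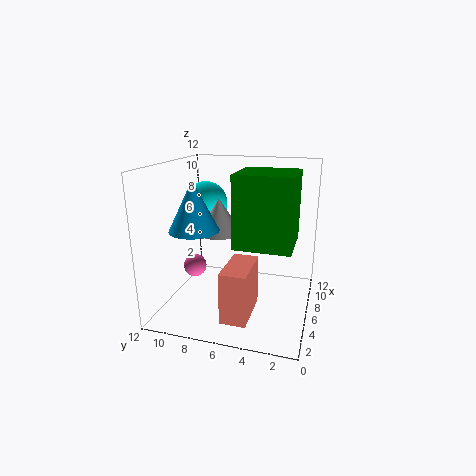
a_1 = 7
b_1 = 8
c_1 = 6
s_1 = 2
a_2 = 9
b_2 = 10
s_2 = 2
a_3 = 1
b_3 = 4
c_3 = 1
p_3 = 4
q_3 = 2
a_4 = 1
b_4 = 1
c_4 = 7
p_4 = 4
q_4 = 4
a_5 = 4
b_5 = 9
c_5 = 7
s_5 = 2
a_6 = 6
b_6 = 10
c_6 = 3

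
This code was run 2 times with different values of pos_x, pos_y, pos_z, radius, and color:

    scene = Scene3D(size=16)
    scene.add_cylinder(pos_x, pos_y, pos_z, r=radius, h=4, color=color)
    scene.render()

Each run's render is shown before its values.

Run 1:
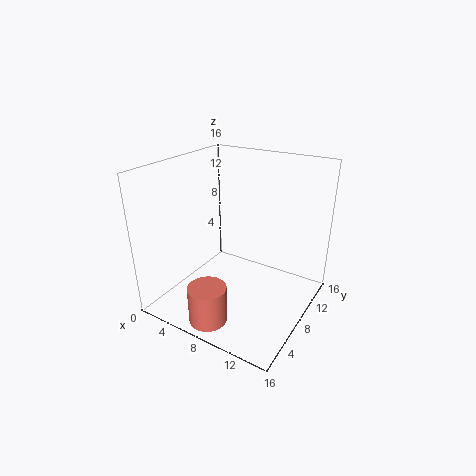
pos_x = 8; pos_y = 2; pos_z = 1; radius = 2; color = 'salmon'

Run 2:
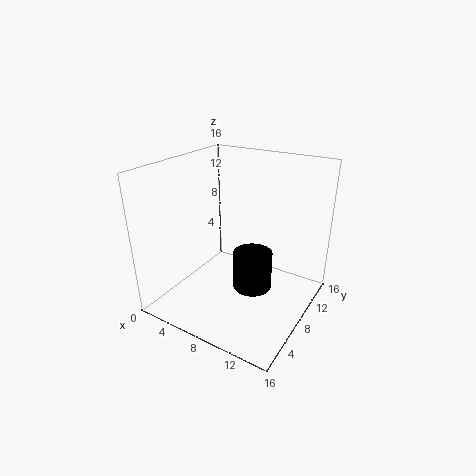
pos_x = 11; pos_y = 6; pos_z = 4; radius = 2; color = 'black'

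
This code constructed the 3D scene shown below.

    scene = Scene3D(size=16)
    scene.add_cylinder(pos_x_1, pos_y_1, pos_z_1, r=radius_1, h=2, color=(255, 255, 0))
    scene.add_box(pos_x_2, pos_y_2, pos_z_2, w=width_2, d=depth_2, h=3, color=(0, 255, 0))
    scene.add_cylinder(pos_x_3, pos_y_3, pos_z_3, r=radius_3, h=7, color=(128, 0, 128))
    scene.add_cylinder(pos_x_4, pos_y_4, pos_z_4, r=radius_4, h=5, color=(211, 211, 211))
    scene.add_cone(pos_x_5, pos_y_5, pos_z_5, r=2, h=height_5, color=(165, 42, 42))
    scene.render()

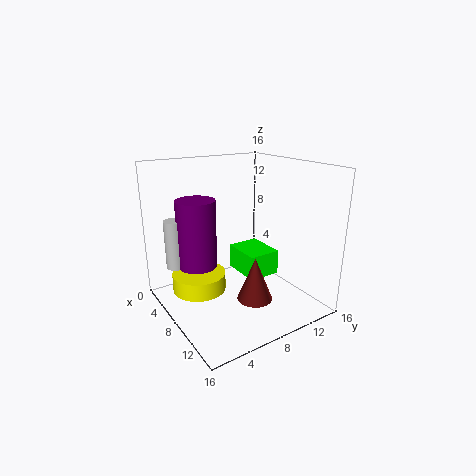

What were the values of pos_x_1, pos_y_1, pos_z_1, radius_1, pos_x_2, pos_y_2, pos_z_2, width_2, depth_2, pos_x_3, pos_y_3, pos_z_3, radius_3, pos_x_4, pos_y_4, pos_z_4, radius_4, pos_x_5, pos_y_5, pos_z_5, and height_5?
pos_x_1 = 6, pos_y_1 = 4, pos_z_1 = 2, radius_1 = 3, pos_x_2 = 3, pos_y_2 = 10, pos_z_2 = 2, width_2 = 5, depth_2 = 4, pos_x_3 = 8, pos_y_3 = 3, pos_z_3 = 6, radius_3 = 2, pos_x_4 = 7, pos_y_4 = 1, pos_z_4 = 6, radius_4 = 1, pos_x_5 = 10, pos_y_5 = 9, pos_z_5 = 1, height_5 = 5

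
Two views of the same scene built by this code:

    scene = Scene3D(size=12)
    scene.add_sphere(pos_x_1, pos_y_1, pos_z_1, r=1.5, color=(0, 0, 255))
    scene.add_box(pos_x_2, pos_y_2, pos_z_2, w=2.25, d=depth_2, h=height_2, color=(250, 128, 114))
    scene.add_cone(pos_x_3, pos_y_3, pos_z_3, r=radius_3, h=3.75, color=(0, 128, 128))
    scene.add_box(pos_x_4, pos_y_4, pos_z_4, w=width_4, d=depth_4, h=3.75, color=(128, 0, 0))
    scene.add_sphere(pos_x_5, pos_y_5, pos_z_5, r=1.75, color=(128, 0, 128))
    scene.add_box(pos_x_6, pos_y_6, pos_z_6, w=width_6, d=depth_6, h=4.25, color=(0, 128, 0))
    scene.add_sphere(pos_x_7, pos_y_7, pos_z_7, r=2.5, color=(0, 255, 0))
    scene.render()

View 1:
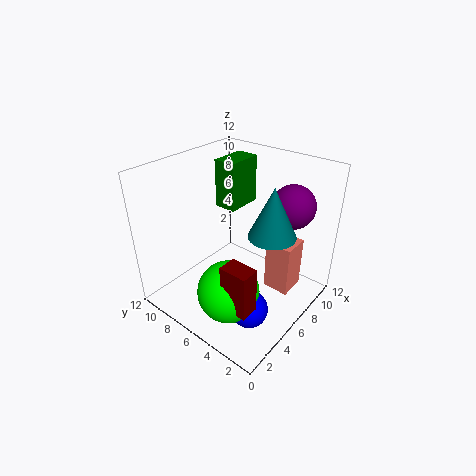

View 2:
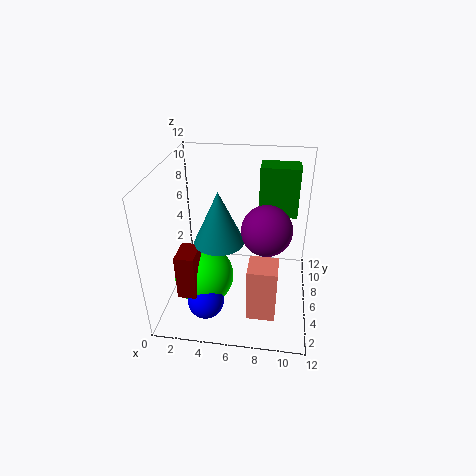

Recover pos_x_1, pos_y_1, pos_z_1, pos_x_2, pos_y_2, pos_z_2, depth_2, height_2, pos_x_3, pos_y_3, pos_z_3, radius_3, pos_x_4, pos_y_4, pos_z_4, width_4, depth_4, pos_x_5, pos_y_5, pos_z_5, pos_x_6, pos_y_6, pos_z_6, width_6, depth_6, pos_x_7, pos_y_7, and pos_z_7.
pos_x_1 = 3.75, pos_y_1 = 3, pos_z_1 = 1.5, pos_x_2 = 7.25, pos_y_2 = 1.75, pos_z_2 = 1.25, depth_2 = 2.25, height_2 = 4.5, pos_x_3 = 5.25, pos_y_3 = 2.25, pos_z_3 = 8, radius_3 = 1.75, pos_x_4 = 1.75, pos_y_4 = 2, pos_z_4 = 2.5, width_4 = 1.5, depth_4 = 2.25, pos_x_5 = 8.5, pos_y_5 = 2.5, pos_z_5 = 9, pos_x_6 = 7.5, pos_y_6 = 7.75, pos_z_6 = 7.25, width_6 = 3.25, depth_6 = 2, pos_x_7 = 3.25, pos_y_7 = 4.75, pos_z_7 = 2.75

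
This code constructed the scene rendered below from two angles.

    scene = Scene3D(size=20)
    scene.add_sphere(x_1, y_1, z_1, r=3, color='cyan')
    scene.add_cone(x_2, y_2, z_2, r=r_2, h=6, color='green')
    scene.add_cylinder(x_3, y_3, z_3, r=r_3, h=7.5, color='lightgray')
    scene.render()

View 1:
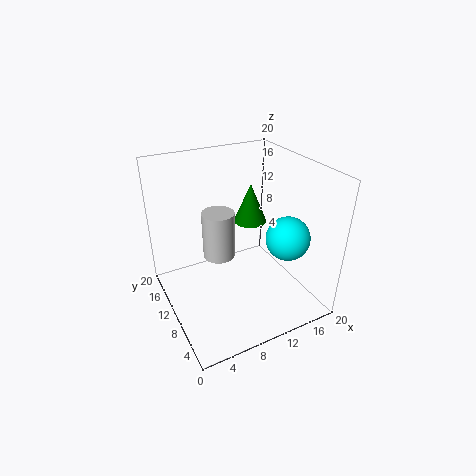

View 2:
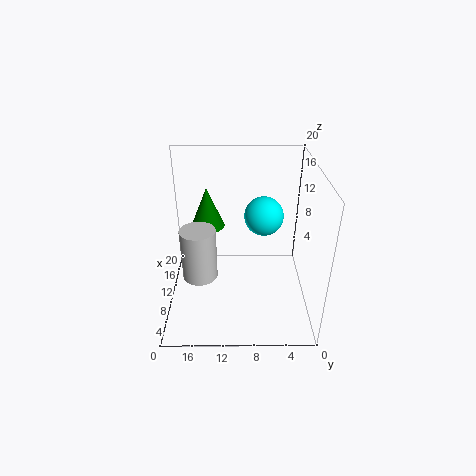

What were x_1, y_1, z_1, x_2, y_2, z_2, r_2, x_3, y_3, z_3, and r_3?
x_1 = 15.5
y_1 = 6
z_1 = 10.5
x_2 = 14.5
y_2 = 14.5
z_2 = 9.5
r_2 = 2.5
x_3 = 9.5
y_3 = 15.5
z_3 = 4
r_3 = 2.5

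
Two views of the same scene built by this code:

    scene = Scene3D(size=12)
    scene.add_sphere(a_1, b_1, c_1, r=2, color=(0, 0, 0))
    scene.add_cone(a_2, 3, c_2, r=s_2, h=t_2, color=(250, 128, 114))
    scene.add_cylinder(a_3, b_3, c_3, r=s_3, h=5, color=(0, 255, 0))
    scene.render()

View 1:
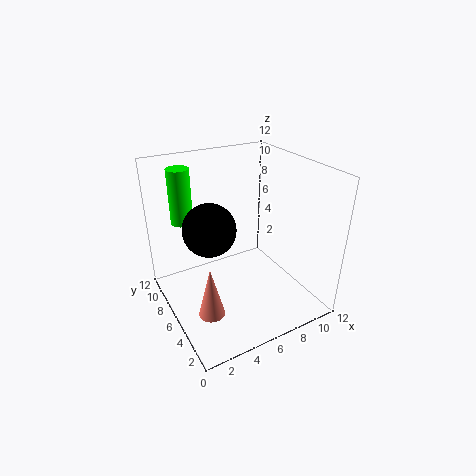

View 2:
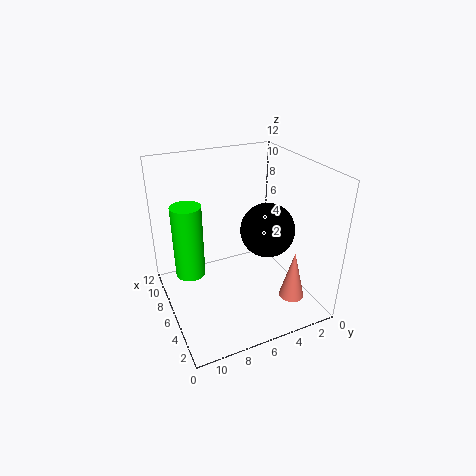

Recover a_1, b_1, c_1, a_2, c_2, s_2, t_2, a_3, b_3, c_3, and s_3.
a_1 = 3
b_1 = 5
c_1 = 8
a_2 = 2
c_2 = 2
s_2 = 1
t_2 = 4
a_3 = 3
b_3 = 11
c_3 = 6
s_3 = 1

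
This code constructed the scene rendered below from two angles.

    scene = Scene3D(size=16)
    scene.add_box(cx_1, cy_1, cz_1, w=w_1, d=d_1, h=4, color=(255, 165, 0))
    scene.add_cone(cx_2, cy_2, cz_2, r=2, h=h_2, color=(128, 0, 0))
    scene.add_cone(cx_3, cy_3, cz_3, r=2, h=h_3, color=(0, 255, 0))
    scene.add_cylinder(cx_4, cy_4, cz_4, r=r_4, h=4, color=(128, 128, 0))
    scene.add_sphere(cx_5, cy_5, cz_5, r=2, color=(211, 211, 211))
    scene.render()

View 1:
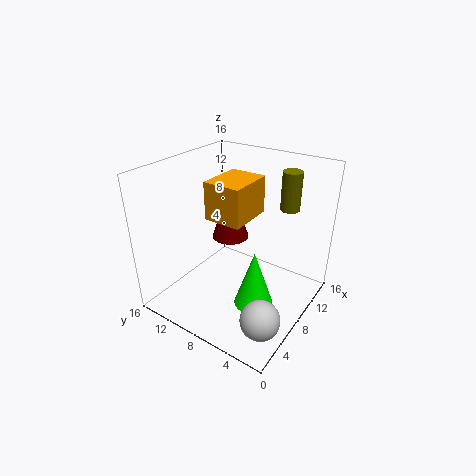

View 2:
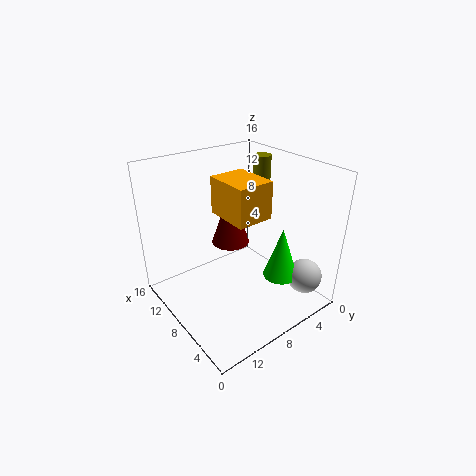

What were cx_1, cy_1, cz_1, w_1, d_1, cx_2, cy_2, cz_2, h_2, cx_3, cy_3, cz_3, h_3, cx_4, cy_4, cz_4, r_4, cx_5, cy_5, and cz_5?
cx_1 = 5; cy_1 = 6; cz_1 = 11; w_1 = 5; d_1 = 4; cx_2 = 8; cy_2 = 9; cz_2 = 8; h_2 = 6; cx_3 = 5; cy_3 = 4; cz_3 = 3; h_3 = 6; cx_4 = 10; cy_4 = 3; cz_4 = 12; r_4 = 1; cx_5 = 3; cy_5 = 2; cz_5 = 3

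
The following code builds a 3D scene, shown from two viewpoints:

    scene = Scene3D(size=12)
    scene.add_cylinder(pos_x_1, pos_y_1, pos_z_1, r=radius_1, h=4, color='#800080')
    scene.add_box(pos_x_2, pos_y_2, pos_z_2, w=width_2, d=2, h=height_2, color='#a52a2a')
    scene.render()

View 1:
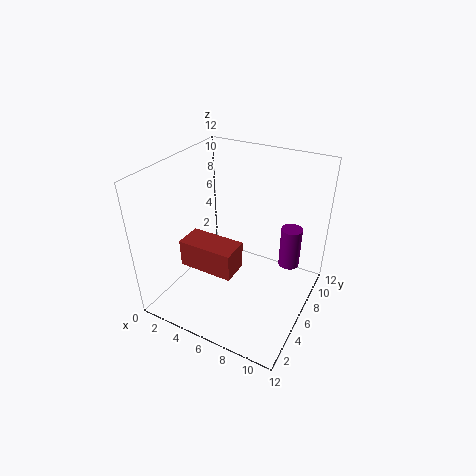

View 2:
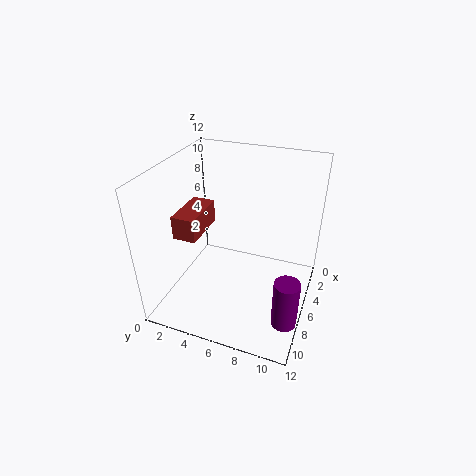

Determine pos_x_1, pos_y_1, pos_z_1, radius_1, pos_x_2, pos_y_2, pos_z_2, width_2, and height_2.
pos_x_1 = 9, pos_y_1 = 11, pos_z_1 = 1, radius_1 = 1, pos_x_2 = 4, pos_y_2 = 1, pos_z_2 = 6, width_2 = 4, height_2 = 2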